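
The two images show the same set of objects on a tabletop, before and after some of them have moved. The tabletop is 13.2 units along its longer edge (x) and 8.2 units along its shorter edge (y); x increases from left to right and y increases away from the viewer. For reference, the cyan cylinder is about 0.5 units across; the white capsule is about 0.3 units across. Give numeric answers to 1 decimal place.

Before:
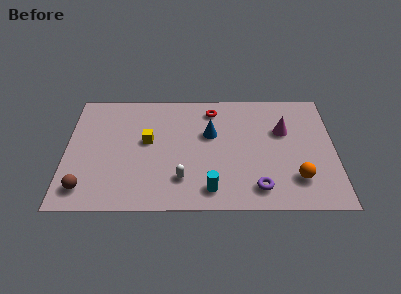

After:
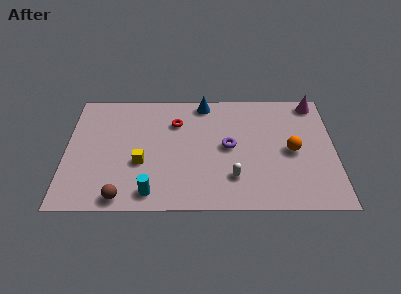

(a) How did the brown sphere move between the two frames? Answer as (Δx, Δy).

(1.8, -0.6)

From the two frames, the brown sphere sits at roughly (1.0, 1.4) before and (2.8, 0.8) after.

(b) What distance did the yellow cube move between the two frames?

1.5

From (4.0, 4.6) to (3.7, 3.1), the yellow cube covered √(0.3² + 1.5²) ≈ 1.5 units.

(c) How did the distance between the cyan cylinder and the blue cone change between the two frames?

+2.9

The distance was about 3.8 in the first image and 6.7 in the second, so they moved 2.9 units further apart.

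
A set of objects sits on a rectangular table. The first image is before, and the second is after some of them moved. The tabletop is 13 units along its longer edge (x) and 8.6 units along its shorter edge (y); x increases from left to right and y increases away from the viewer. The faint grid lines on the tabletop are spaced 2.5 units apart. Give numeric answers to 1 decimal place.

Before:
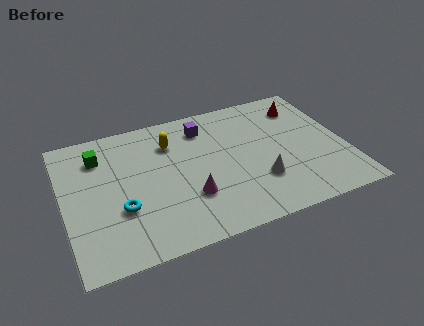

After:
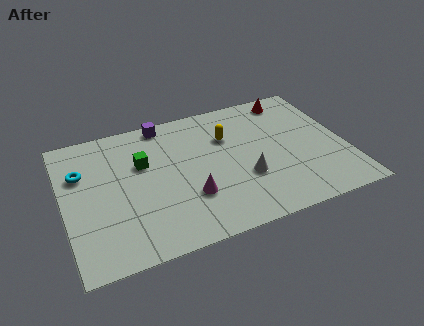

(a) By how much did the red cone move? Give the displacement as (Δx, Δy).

(-0.5, 0.7)

The red cone started near (11.4, 6.8) and ended near (10.9, 7.5).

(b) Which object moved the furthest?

the cyan torus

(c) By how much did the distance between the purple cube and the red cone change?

+1.3

The distance was about 4.7 in the first image and 6.0 in the second, so they moved 1.3 units further apart.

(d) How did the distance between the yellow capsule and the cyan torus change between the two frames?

+2.5

The distance was about 4.3 in the first image and 6.8 in the second, so they moved 2.5 units further apart.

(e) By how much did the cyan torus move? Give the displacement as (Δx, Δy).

(-1.6, 2.8)

The cyan torus was at about (2.5, 3.0) and moved to about (0.9, 5.8).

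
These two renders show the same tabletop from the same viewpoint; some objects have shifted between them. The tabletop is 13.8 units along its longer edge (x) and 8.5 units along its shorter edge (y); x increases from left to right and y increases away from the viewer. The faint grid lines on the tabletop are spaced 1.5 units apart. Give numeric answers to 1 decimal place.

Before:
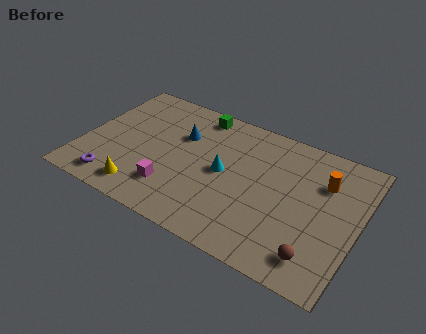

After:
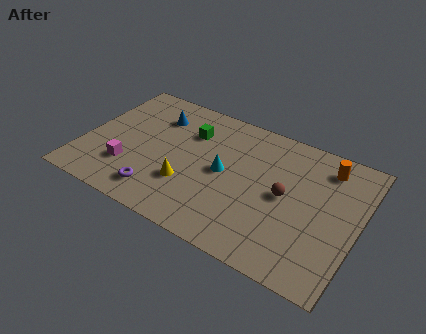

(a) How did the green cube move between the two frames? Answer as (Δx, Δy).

(-0.2, -1.4)

The green cube started near (5.3, 7.5) and ended near (5.1, 6.1).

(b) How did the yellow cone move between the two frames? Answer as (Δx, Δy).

(2.1, 1.4)

The yellow cone started near (3.4, 1.3) and ended near (5.5, 2.7).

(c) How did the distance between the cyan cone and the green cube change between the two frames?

-1.0

Before: roughly 3.7 units apart; after: 2.7. That's 1.0 units closer together.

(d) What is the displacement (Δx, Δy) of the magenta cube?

(-2.3, 0.3)

The magenta cube started near (4.8, 2.1) and ended near (2.5, 2.4).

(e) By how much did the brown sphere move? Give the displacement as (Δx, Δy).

(-1.9, 2.8)

The brown sphere started near (12.1, 1.5) and ended near (10.2, 4.3).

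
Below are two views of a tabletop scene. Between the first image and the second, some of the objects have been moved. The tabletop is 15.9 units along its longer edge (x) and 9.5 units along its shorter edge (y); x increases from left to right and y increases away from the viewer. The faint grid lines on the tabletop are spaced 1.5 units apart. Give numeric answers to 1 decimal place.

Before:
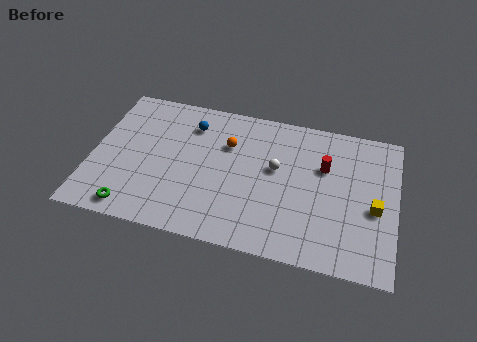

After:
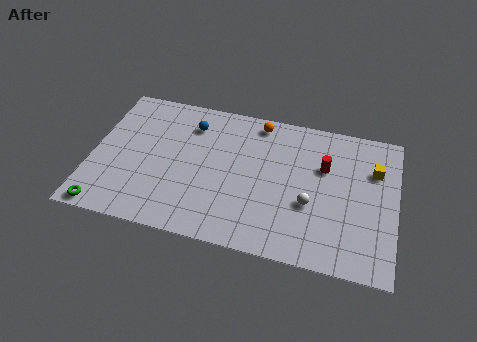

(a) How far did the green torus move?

1.4

The green torus moved from about (2.4, 1.1) to (1.0, 0.8), a distance of √(1.4² + 0.3²) ≈ 1.4.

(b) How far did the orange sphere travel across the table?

2.4

From (7.0, 6.5) to (8.5, 8.4), the orange sphere covered √(1.5² + 1.9²) ≈ 2.4 units.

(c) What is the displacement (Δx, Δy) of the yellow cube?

(-0.1, 2.5)

From the two frames, the yellow cube sits at roughly (14.8, 4.1) before and (14.7, 6.6) after.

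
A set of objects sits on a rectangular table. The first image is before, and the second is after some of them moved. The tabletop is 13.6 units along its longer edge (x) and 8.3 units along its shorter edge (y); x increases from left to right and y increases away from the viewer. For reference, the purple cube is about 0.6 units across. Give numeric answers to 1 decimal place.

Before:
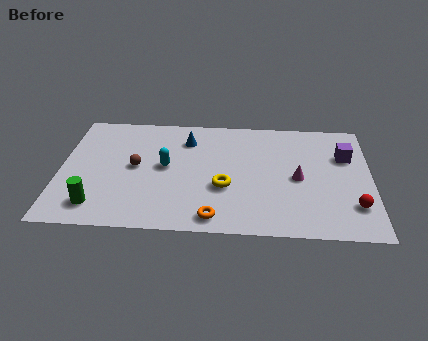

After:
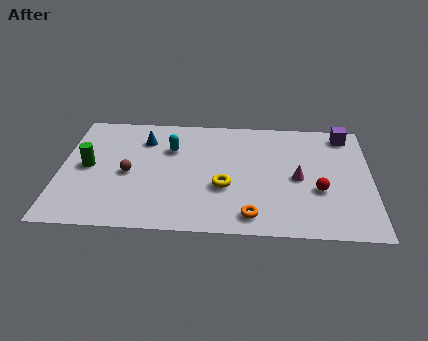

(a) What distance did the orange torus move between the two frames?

1.6

From (6.8, 1.0) to (8.4, 1.2), the orange torus covered √(1.6² + 0.2²) ≈ 1.6 units.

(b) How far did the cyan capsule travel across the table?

1.3

The cyan capsule was near (4.6, 4.4) before and (4.8, 5.7) after, so it travelled √(0.2² + 1.3²) ≈ 1.3 units.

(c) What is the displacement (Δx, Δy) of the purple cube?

(0.0, 1.6)

From the two frames, the purple cube sits at roughly (12.5, 5.6) before and (12.5, 7.2) after.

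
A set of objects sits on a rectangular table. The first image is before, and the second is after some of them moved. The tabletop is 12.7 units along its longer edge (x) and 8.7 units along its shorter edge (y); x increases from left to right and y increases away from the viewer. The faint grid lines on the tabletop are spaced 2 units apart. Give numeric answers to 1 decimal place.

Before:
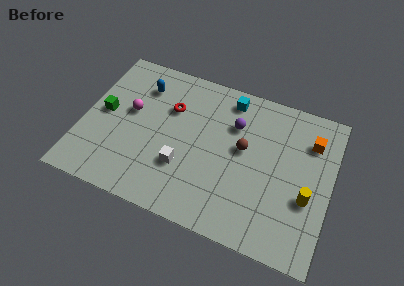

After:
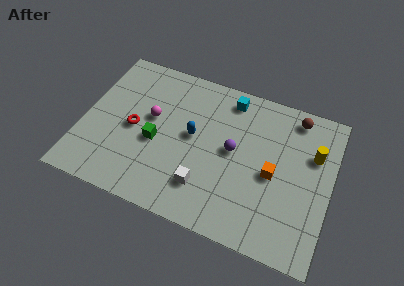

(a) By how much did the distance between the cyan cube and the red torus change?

+2.4

The distance was about 3.3 in the first image and 5.7 in the second, so they moved 2.4 units further apart.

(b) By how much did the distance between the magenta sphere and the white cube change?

+0.5

The distance was about 3.7 in the first image and 4.2 in the second, so they moved 0.5 units further apart.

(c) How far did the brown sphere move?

3.6

From (8.2, 4.9) to (10.6, 7.6), the brown sphere covered √(2.4² + 2.7²) ≈ 3.6 units.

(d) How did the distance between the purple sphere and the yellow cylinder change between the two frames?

-0.7

The distance was about 4.9 in the first image and 4.2 in the second, so they moved 0.7 units closer together.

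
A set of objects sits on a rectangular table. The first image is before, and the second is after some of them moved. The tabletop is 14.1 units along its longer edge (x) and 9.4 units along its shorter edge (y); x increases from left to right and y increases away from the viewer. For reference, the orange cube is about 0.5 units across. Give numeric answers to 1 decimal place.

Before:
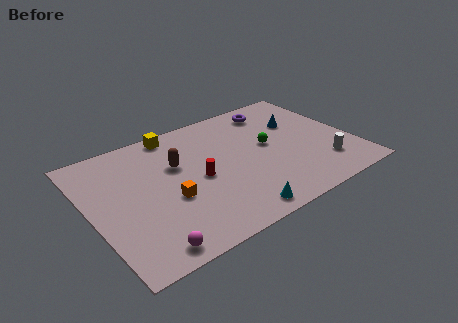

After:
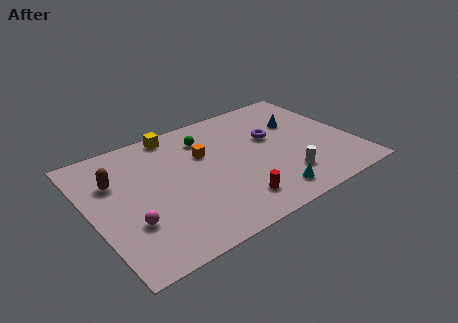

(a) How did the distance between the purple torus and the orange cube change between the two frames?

-4.1

Before: roughly 7.8 units apart; after: 3.7. That's 4.1 units closer together.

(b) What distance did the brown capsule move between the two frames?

3.3

From (4.8, 6.0) to (1.5, 6.4), the brown capsule covered √(3.3² + 0.4²) ≈ 3.3 units.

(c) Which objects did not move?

the yellow cube and the blue cone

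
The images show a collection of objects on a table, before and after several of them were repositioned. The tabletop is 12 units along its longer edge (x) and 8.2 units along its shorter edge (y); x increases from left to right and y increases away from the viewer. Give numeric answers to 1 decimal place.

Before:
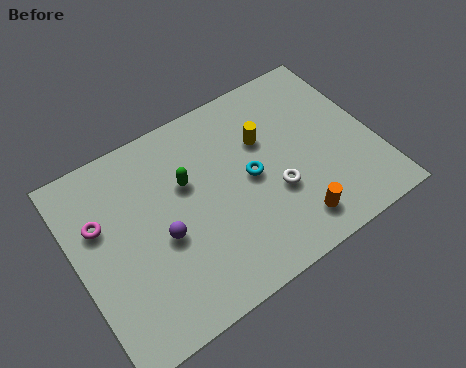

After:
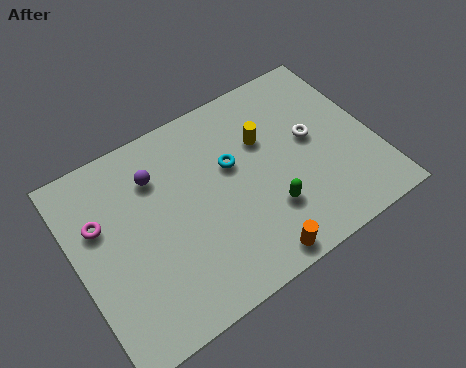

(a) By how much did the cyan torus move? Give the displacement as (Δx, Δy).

(-0.6, 0.9)

The cyan torus started near (7.0, 4.1) and ended near (6.4, 5.0).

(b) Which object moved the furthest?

the green capsule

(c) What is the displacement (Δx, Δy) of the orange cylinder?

(-1.7, -0.6)

The orange cylinder started near (8.2, 1.4) and ended near (6.5, 0.8).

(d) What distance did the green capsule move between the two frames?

4.0

The green capsule was near (4.6, 5.2) before and (7.4, 2.4) after, so it travelled √(2.8² + 2.8²) ≈ 4.0 units.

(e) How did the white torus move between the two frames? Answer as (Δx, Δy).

(1.8, 1.5)

The white torus started near (7.8, 3.0) and ended near (9.6, 4.5).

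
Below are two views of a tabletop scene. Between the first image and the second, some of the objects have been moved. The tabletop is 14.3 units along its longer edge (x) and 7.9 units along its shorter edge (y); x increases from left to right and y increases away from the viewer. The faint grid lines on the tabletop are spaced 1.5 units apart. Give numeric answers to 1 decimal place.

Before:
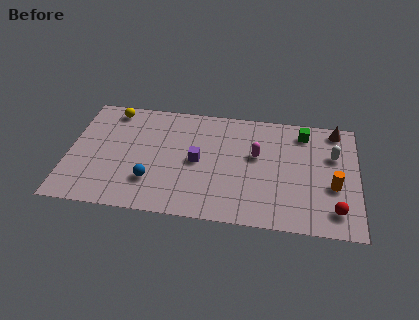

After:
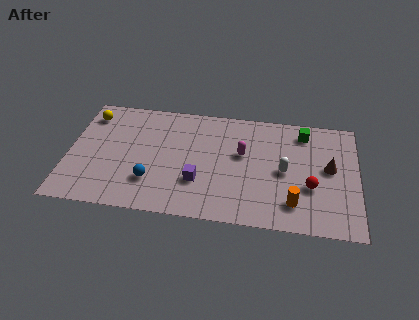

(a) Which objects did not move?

the blue sphere and the green cube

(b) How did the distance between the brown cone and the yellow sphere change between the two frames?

+1.0

They were about 11.2 units apart before and 12.2 after — 1.0 units further apart.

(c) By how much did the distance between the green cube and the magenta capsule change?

+0.6

Before: roughly 3.0 units apart; after: 3.6. That's 0.6 units further apart.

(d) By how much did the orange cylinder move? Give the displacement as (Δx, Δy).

(-1.9, -1.4)

The orange cylinder started near (13.1, 3.1) and ended near (11.2, 1.7).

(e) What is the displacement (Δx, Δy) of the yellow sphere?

(-1.1, -0.5)

The yellow sphere started near (2.0, 6.9) and ended near (0.9, 6.4).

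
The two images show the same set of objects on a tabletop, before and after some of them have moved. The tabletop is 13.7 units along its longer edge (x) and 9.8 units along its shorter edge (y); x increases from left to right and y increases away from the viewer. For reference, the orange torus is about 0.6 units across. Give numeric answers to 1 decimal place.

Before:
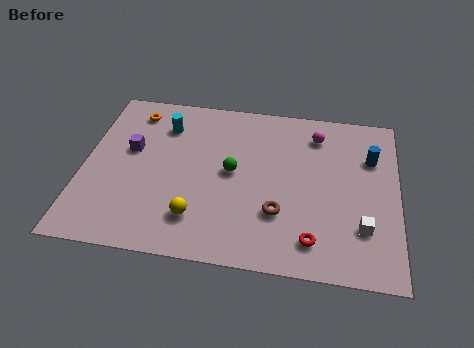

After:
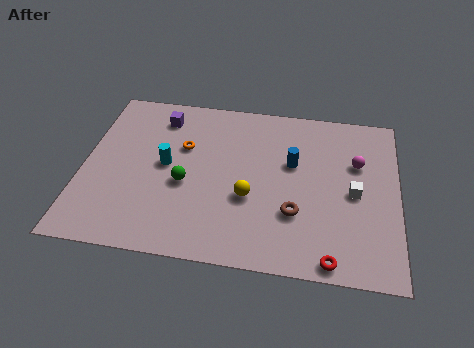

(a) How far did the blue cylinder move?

3.5

The blue cylinder was near (12.5, 6.8) before and (9.1, 6.0) after, so it travelled √(3.4² + 0.8²) ≈ 3.5 units.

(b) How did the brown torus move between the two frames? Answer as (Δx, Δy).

(0.7, 0.1)

The brown torus started near (8.6, 3.0) and ended near (9.3, 3.1).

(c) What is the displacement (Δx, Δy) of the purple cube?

(1.2, 2.2)

From the two frames, the purple cube sits at roughly (2.0, 5.8) before and (3.2, 8.0) after.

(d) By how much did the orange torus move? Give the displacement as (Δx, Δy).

(2.3, -1.9)

From the two frames, the orange torus sits at roughly (2.0, 8.2) before and (4.3, 6.3) after.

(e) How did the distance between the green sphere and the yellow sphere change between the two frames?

-0.4

The distance was about 3.2 in the first image and 2.8 in the second, so they moved 0.4 units closer together.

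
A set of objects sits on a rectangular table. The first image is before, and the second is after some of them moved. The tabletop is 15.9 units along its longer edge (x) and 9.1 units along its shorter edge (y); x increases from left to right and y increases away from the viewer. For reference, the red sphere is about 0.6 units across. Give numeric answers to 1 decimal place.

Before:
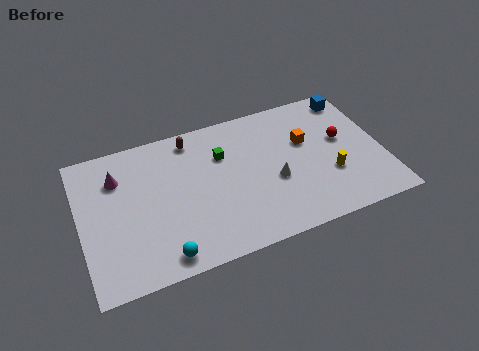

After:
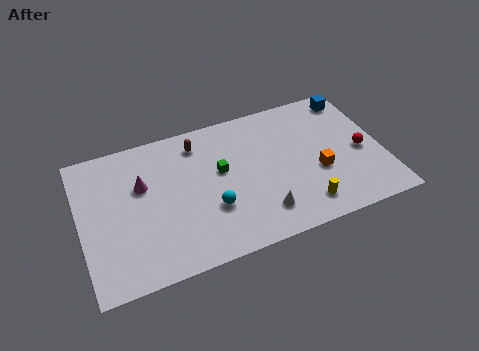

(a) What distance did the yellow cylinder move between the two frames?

2.2

From (13.0, 3.1) to (11.4, 1.6), the yellow cylinder covered √(1.6² + 1.5²) ≈ 2.2 units.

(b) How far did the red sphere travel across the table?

1.4

The red sphere moved from about (13.9, 5.2) to (14.8, 4.1), a distance of √(0.9² + 1.1²) ≈ 1.4.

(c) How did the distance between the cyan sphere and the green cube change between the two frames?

-4.0

The distance was about 6.3 in the first image and 2.3 in the second, so they moved 4.0 units closer together.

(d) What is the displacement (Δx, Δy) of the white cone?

(-0.9, -1.8)

The white cone started near (10.1, 3.7) and ended near (9.2, 1.9).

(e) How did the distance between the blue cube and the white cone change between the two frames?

+1.9

The distance was about 6.3 in the first image and 8.2 in the second, so they moved 1.9 units further apart.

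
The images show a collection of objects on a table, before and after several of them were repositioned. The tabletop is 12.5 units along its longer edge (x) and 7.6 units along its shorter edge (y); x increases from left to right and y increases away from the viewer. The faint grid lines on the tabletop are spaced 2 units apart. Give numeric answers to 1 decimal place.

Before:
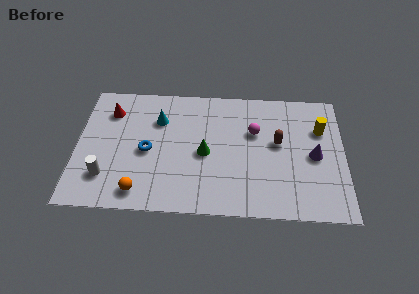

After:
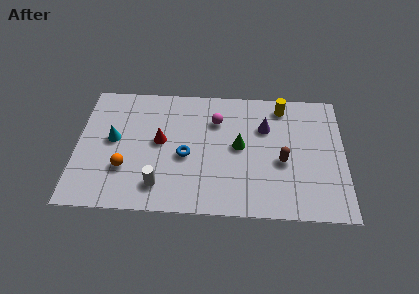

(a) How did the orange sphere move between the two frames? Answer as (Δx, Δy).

(-0.7, 1.3)

From the two frames, the orange sphere sits at roughly (3.0, 1.1) before and (2.3, 2.4) after.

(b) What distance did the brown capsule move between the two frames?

1.1

The brown capsule moved from about (9.4, 4.3) to (9.6, 3.2), a distance of √(0.2² + 1.1²) ≈ 1.1.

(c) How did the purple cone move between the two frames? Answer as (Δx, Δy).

(-2.3, 1.6)

The purple cone started near (11.1, 3.6) and ended near (8.8, 5.2).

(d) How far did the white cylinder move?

2.5

The white cylinder moved from about (1.4, 1.9) to (3.9, 1.5), a distance of √(2.5² + 0.4²) ≈ 2.5.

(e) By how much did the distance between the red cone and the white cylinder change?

-1.3

Before: roughly 3.9 units apart; after: 2.6. That's 1.3 units closer together.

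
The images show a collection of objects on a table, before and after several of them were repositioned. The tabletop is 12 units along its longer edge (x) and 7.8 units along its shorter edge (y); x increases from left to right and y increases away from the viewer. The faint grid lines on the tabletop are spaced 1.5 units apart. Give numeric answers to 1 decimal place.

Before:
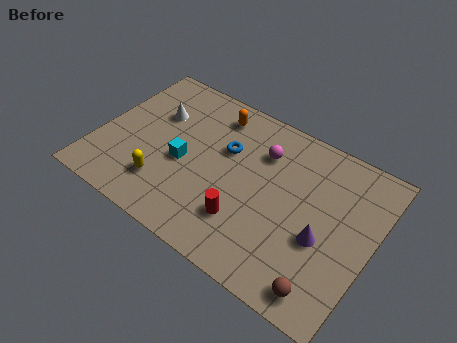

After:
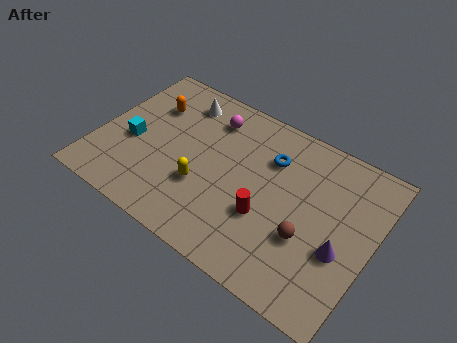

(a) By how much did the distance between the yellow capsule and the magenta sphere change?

-1.8

They were about 5.3 units apart before and 3.5 after — 1.8 units closer together.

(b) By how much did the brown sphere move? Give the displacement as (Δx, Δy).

(-1.1, 1.8)

The brown sphere started near (10.5, 1.0) and ended near (9.4, 2.8).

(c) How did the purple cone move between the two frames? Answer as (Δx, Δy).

(0.8, -0.1)

The purple cone was at about (10.0, 3.1) and moved to about (10.8, 3.0).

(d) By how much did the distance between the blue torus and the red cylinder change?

-0.4

They were about 3.2 units apart before and 2.8 after — 0.4 units closer together.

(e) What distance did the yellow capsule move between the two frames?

1.8

From (3.2, 1.9) to (4.8, 2.7), the yellow capsule covered √(1.6² + 0.8²) ≈ 1.8 units.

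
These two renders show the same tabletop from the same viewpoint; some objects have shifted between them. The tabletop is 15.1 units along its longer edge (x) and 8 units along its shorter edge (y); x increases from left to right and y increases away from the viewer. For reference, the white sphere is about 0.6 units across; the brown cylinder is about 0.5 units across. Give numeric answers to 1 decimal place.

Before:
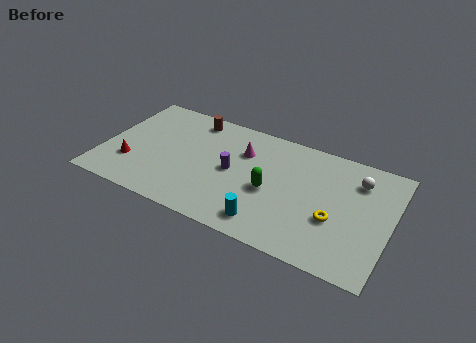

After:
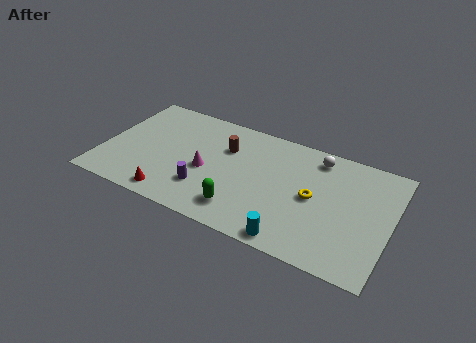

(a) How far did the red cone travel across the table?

2.8

The red cone moved from about (1.6, 2.4) to (4.0, 1.0), a distance of √(2.4² + 1.4²) ≈ 2.8.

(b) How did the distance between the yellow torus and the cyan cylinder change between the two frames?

-0.4

The distance was about 3.7 in the first image and 3.3 in the second, so they moved 0.4 units closer together.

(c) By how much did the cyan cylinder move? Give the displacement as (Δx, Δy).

(1.4, -0.5)

The cyan cylinder was at about (9.0, 1.3) and moved to about (10.4, 0.8).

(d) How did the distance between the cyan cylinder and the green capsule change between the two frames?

+0.7

Before: roughly 2.2 units apart; after: 2.9. That's 0.7 units further apart.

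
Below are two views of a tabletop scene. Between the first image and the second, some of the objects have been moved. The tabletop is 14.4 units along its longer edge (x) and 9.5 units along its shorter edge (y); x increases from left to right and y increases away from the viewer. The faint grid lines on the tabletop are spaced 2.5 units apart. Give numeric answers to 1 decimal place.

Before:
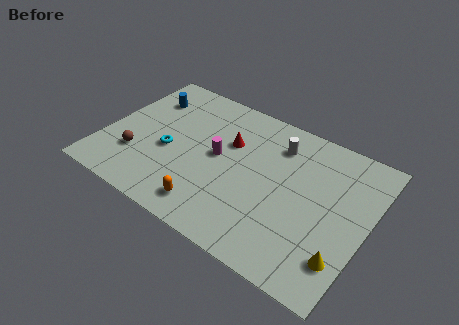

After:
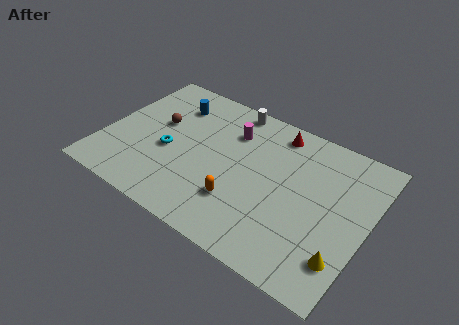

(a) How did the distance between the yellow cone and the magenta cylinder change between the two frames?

+0.6

They were about 7.8 units apart before and 8.4 after — 0.6 units further apart.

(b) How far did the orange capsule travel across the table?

1.8

From (6.4, 1.5) to (7.8, 2.7), the orange capsule covered √(1.4² + 1.2²) ≈ 1.8 units.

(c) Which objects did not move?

the yellow cone and the cyan torus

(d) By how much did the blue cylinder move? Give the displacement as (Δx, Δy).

(1.5, 0.2)

The blue cylinder started near (1.7, 7.1) and ended near (3.2, 7.3).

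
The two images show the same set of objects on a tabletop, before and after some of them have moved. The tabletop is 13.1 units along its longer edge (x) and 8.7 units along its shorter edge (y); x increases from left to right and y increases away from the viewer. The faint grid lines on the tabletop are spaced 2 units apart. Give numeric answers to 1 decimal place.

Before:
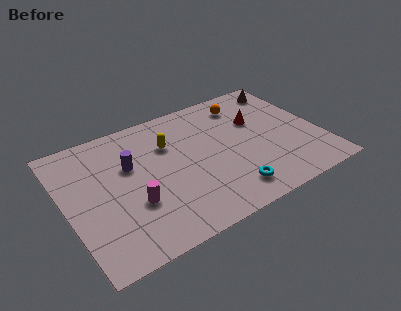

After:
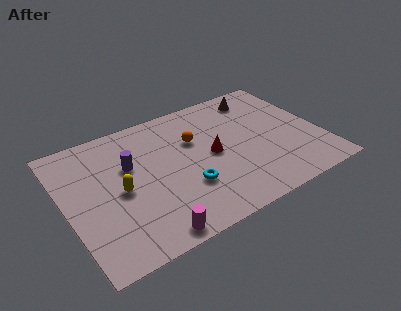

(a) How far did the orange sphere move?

3.2

The orange sphere was near (9.7, 7.1) before and (6.8, 5.7) after, so it travelled √(2.9² + 1.4²) ≈ 3.2 units.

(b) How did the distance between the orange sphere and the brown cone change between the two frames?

+1.7

They were about 2.3 units apart before and 4.0 after — 1.7 units further apart.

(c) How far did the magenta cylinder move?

2.3

The magenta cylinder moved from about (3.2, 3.0) to (3.7, 0.8), a distance of √(0.5² + 2.2²) ≈ 2.3.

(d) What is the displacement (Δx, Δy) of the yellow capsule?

(-2.8, -1.9)

From the two frames, the yellow capsule sits at roughly (5.5, 6.0) before and (2.7, 4.1) after.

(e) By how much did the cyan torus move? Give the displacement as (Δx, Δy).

(-2.0, 1.3)

The cyan torus was at about (7.9, 1.5) and moved to about (5.9, 2.8).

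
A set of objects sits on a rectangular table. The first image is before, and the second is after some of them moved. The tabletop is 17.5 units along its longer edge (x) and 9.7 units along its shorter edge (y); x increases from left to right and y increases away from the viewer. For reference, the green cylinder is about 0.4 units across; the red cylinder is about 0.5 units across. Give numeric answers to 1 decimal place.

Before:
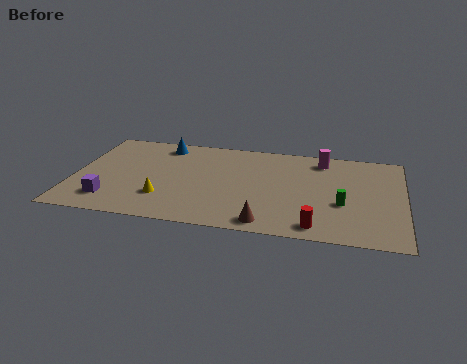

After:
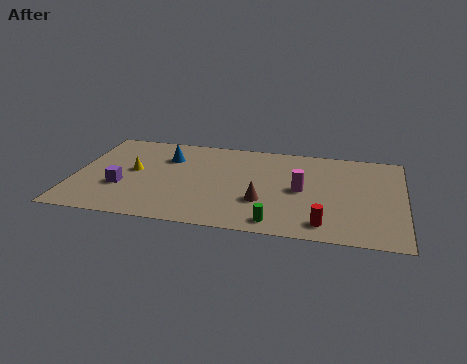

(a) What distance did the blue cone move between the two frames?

1.3

From (4.5, 8.3) to (4.8, 7.0), the blue cone covered √(0.3² + 1.3²) ≈ 1.3 units.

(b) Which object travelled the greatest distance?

the green cylinder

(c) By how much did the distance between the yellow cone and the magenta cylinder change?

-0.9

Before: roughly 9.9 units apart; after: 9.0. That's 0.9 units closer together.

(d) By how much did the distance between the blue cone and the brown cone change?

-2.8

Before: roughly 9.3 units apart; after: 6.5. That's 2.8 units closer together.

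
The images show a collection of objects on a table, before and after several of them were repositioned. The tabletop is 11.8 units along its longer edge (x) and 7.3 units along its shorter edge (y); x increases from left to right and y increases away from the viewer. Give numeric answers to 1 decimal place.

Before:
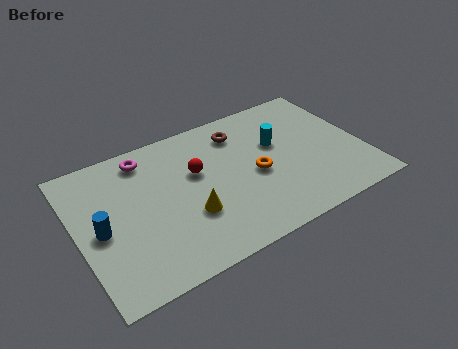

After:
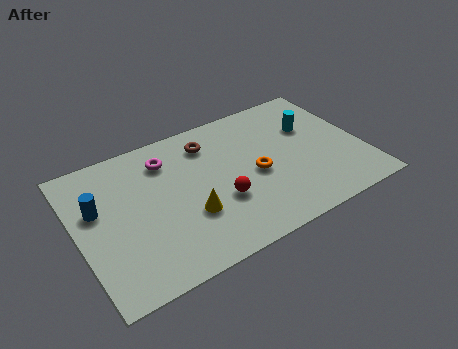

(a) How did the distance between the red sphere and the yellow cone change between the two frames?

-0.8

They were about 2.1 units apart before and 1.3 after — 0.8 units closer together.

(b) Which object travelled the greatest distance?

the red sphere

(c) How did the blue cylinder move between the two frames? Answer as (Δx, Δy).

(0.0, 1.1)

The blue cylinder was at about (0.9, 3.4) and moved to about (0.9, 4.5).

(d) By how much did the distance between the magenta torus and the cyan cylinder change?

+0.5

The distance was about 5.6 in the first image and 6.1 in the second, so they moved 0.5 units further apart.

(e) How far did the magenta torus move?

0.9

The magenta torus was near (3.1, 6.2) before and (3.9, 5.7) after, so it travelled √(0.8² + 0.5²) ≈ 0.9 units.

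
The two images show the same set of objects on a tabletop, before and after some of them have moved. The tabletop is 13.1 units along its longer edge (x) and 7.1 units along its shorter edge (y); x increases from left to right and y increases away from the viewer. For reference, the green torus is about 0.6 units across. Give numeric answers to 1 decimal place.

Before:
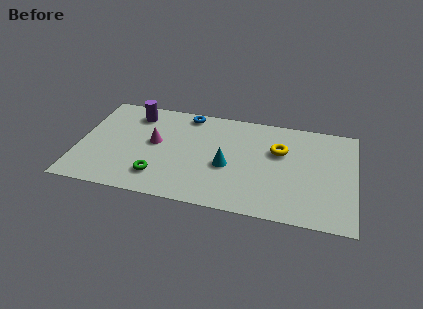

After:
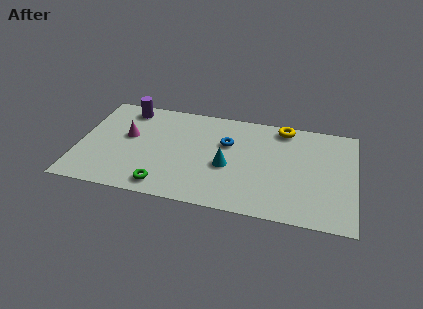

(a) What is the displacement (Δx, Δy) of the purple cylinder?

(-0.4, 0.3)

The purple cylinder was at about (2.5, 5.8) and moved to about (2.1, 6.1).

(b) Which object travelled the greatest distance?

the blue torus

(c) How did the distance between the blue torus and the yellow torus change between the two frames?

-1.7

They were about 4.8 units apart before and 3.1 after — 1.7 units closer together.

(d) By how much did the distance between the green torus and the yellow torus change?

+1.2

Before: roughly 6.4 units apart; after: 7.6. That's 1.2 units further apart.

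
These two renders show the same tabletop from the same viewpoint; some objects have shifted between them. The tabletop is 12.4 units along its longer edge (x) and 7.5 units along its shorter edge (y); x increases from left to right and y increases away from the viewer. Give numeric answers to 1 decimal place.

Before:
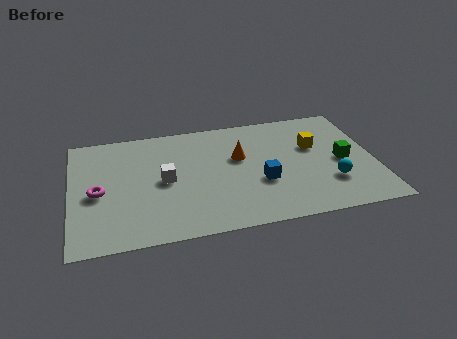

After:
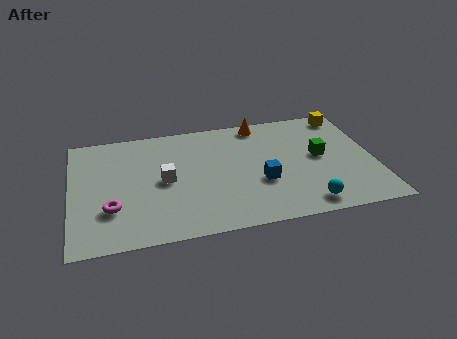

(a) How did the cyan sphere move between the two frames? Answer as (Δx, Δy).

(-1.1, -1.2)

The cyan sphere was at about (10.5, 2.2) and moved to about (9.4, 1.0).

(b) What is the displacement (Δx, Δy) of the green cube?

(-0.9, 0.5)

The green cube started near (11.1, 3.5) and ended near (10.2, 4.0).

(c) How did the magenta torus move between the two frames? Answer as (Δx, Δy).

(0.5, -1.1)

The magenta torus was at about (1.1, 3.4) and moved to about (1.6, 2.3).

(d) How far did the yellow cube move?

2.4

The yellow cube was near (10.0, 4.7) before and (11.5, 6.6) after, so it travelled √(1.5² + 1.9²) ≈ 2.4 units.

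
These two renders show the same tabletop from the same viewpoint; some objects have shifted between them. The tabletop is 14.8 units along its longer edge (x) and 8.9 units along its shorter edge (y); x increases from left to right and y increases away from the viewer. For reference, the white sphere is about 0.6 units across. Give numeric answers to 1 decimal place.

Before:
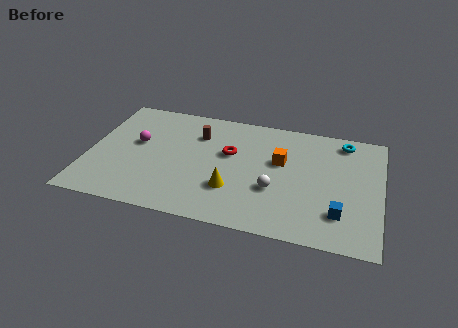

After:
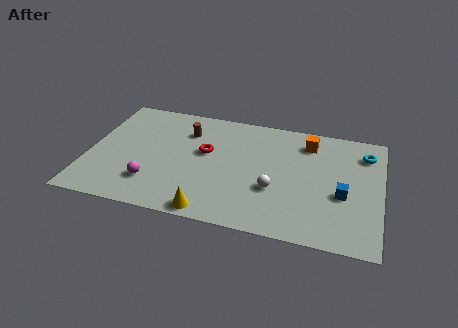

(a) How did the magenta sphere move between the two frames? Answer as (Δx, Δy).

(1.0, -2.9)

From the two frames, the magenta sphere sits at roughly (2.4, 5.1) before and (3.4, 2.2) after.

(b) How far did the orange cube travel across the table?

2.2

The orange cube moved from about (9.7, 5.4) to (11.0, 7.2), a distance of √(1.3² + 1.8²) ≈ 2.2.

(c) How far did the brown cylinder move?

0.6

From (5.4, 6.5) to (4.8, 6.6), the brown cylinder covered √(0.6² + 0.1²) ≈ 0.6 units.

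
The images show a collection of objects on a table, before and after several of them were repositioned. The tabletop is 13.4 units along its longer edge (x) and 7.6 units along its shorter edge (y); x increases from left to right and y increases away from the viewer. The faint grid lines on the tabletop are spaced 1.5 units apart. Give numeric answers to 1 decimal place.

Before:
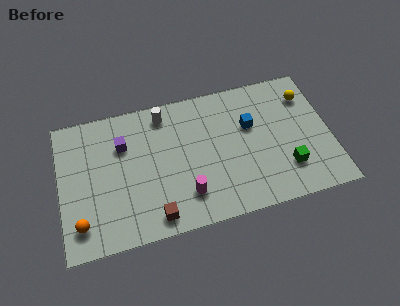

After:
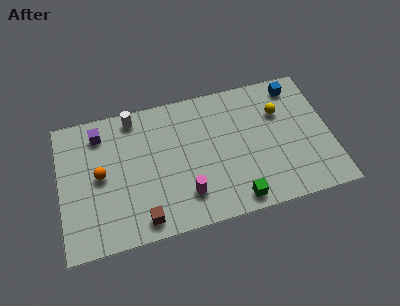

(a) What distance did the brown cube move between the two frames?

0.6

The brown cube was near (4.5, 1.0) before and (3.9, 1.0) after, so it travelled √(0.6² + 0.0²) ≈ 0.6 units.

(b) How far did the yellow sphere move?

1.5

The yellow sphere was near (12.4, 5.8) before and (11.0, 5.2) after, so it travelled √(1.4² + 0.6²) ≈ 1.5 units.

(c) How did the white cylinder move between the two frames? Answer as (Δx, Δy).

(-1.5, 0.2)

From the two frames, the white cylinder sits at roughly (5.3, 6.5) before and (3.8, 6.7) after.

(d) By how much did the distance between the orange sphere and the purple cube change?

-2.1

The distance was about 4.4 in the first image and 2.3 in the second, so they moved 2.1 units closer together.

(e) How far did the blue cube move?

2.9

From (9.5, 4.8) to (11.9, 6.5), the blue cube covered √(2.4² + 1.7²) ≈ 2.9 units.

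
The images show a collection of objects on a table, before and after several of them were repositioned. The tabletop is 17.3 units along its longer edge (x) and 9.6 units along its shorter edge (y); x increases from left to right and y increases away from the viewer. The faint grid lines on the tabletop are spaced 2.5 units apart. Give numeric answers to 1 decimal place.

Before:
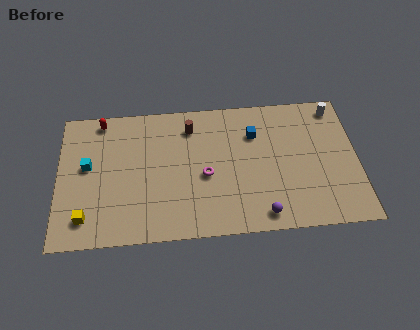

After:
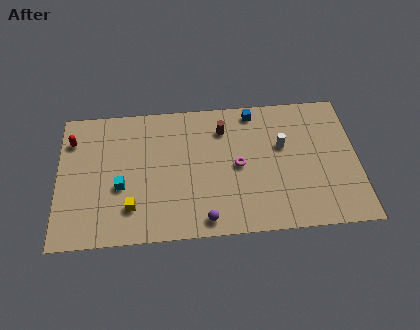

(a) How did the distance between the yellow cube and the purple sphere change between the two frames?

-5.7

They were about 10.1 units apart before and 4.4 after — 5.7 units closer together.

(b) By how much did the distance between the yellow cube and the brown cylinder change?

-1.1

They were about 8.5 units apart before and 7.4 after — 1.1 units closer together.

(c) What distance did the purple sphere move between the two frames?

3.3

From (11.7, 1.2) to (8.4, 1.1), the purple sphere covered √(3.3² + 0.1²) ≈ 3.3 units.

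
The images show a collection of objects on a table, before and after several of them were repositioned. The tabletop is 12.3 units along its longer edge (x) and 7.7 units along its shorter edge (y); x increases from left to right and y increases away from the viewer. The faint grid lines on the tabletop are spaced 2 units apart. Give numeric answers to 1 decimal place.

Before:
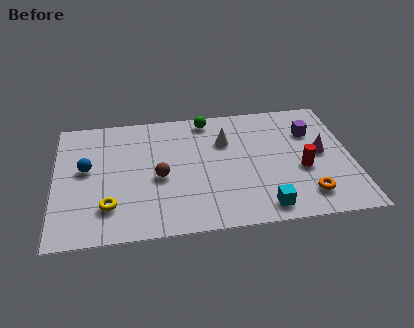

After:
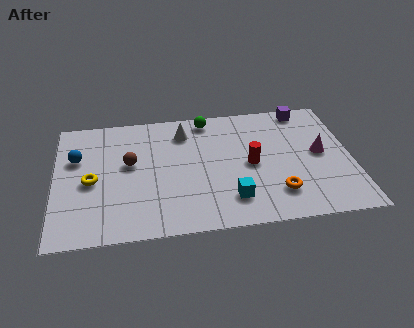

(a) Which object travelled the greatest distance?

the red cylinder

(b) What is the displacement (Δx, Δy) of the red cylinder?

(-2.1, 0.6)

The red cylinder was at about (10.2, 3.1) and moved to about (8.1, 3.7).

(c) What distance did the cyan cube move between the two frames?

1.5

The cyan cube was near (8.5, 1.0) before and (7.2, 1.7) after, so it travelled √(1.3² + 0.7²) ≈ 1.5 units.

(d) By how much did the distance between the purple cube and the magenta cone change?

+1.5

Before: roughly 1.4 units apart; after: 2.9. That's 1.5 units further apart.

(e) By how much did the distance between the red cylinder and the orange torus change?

+0.5

The distance was about 1.6 in the first image and 2.1 in the second, so they moved 0.5 units further apart.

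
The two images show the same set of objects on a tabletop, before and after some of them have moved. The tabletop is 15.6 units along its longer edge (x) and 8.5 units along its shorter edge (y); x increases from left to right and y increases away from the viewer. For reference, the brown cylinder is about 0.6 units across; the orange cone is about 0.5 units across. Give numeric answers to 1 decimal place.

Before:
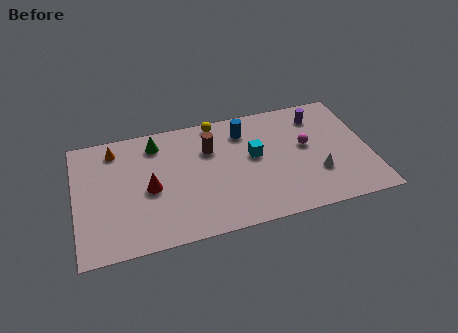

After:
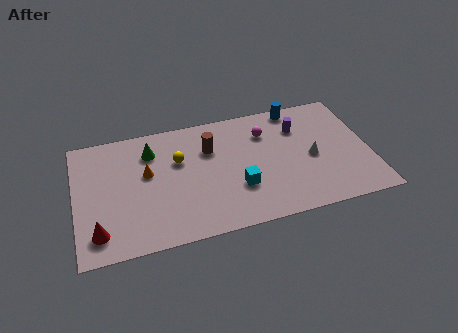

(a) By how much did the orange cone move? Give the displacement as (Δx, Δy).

(1.6, -2.1)

From the two frames, the orange cone sits at roughly (2.2, 7.1) before and (3.8, 5.0) after.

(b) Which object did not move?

the brown cylinder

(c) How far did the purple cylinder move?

1.3

The purple cylinder was near (13.1, 6.8) before and (12.0, 6.2) after, so it travelled √(1.1² + 0.6²) ≈ 1.3 units.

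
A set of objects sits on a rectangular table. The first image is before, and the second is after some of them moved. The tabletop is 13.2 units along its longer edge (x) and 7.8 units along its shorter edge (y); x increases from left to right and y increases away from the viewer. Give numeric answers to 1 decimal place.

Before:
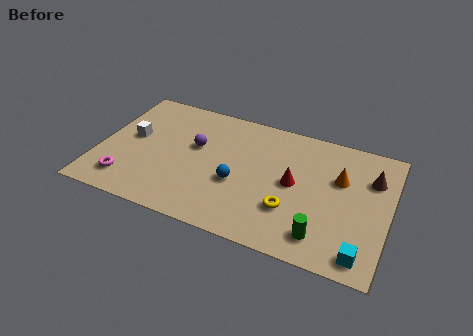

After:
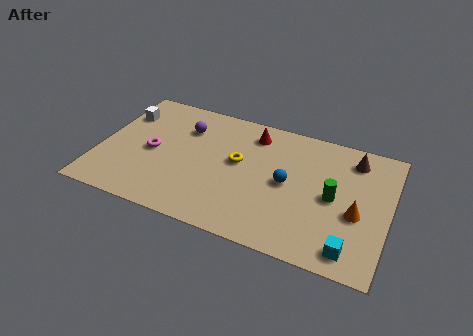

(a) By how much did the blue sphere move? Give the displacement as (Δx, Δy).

(2.2, 0.8)

The blue sphere was at about (6.4, 3.1) and moved to about (8.6, 3.9).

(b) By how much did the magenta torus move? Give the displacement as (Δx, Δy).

(0.9, 2.2)

The magenta torus was at about (1.5, 1.5) and moved to about (2.4, 3.7).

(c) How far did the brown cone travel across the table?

1.3

The brown cone was near (12.3, 5.5) before and (11.4, 6.4) after, so it travelled √(0.9² + 0.9²) ≈ 1.3 units.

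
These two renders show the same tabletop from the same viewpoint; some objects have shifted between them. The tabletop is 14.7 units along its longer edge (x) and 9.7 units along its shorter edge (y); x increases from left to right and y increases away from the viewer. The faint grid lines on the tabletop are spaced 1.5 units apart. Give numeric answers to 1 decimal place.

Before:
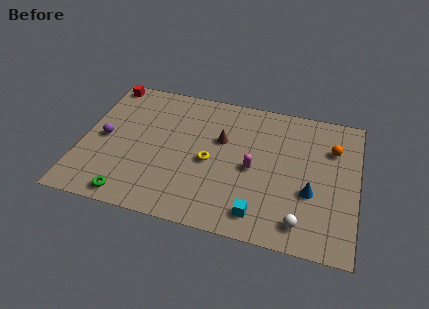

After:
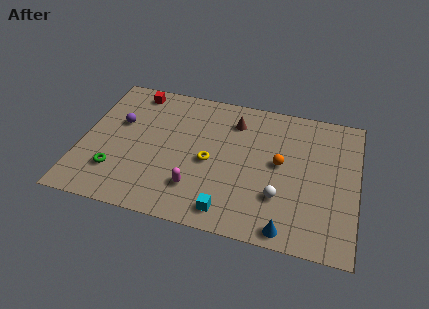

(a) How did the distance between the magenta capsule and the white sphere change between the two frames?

+0.4

They were about 4.0 units apart before and 4.4 after — 0.4 units further apart.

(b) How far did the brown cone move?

1.6

From (7.4, 6.1) to (8.0, 7.6), the brown cone covered √(0.6² + 1.5²) ≈ 1.6 units.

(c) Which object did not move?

the yellow torus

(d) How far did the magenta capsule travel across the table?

3.6

From (9.2, 4.5) to (6.3, 2.4), the magenta capsule covered √(2.9² + 2.1²) ≈ 3.6 units.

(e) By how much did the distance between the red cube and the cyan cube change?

-2.3

Before: roughly 11.4 units apart; after: 9.1. That's 2.3 units closer together.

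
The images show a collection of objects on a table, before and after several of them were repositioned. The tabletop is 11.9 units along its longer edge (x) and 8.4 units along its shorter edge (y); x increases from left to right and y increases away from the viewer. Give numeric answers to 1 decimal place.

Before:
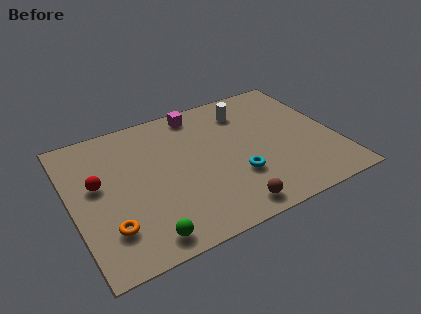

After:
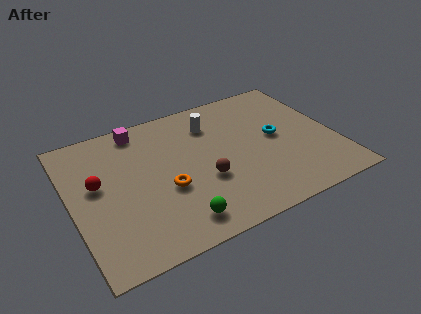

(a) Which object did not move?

the red sphere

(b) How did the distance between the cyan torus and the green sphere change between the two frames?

+1.2

Before: roughly 4.7 units apart; after: 5.9. That's 1.2 units further apart.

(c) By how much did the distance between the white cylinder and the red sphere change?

-1.6

The distance was about 7.2 in the first image and 5.6 in the second, so they moved 1.6 units closer together.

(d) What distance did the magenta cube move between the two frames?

2.7

From (6.1, 7.4) to (3.4, 7.4), the magenta cube covered √(2.7² + 0.0²) ≈ 2.7 units.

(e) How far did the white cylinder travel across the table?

1.6

The white cylinder moved from about (8.2, 6.6) to (6.6, 6.4), a distance of √(1.6² + 0.2²) ≈ 1.6.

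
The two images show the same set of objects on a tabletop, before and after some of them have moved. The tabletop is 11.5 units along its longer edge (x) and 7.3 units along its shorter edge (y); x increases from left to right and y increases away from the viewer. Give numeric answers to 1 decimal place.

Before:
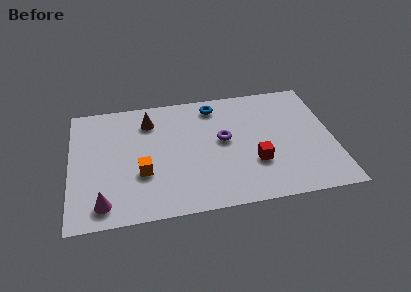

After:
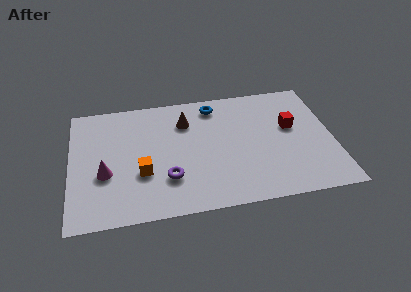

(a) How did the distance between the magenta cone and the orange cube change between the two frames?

-0.7

The distance was about 2.3 in the first image and 1.6 in the second, so they moved 0.7 units closer together.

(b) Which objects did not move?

the blue torus and the orange cube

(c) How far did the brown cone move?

1.6

The brown cone moved from about (3.5, 5.7) to (5.1, 5.4), a distance of √(1.6² + 0.3²) ≈ 1.6.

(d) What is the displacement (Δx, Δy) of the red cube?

(1.7, 1.9)

The red cube was at about (8.0, 2.4) and moved to about (9.7, 4.3).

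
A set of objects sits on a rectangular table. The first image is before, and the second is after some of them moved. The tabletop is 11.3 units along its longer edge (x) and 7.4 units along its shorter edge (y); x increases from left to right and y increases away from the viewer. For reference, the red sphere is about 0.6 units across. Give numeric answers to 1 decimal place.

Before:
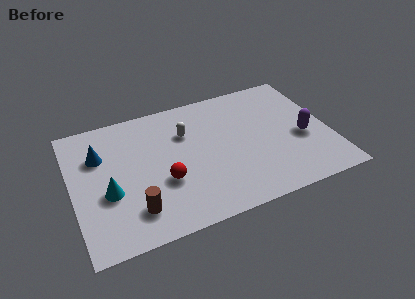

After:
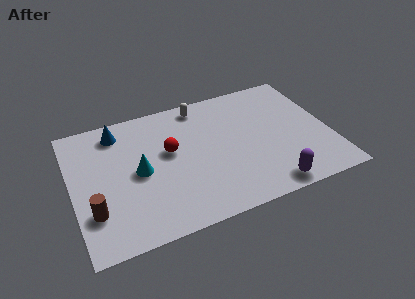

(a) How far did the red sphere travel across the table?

1.6

The red sphere was near (3.9, 2.7) before and (4.3, 4.3) after, so it travelled √(0.4² + 1.6²) ≈ 1.6 units.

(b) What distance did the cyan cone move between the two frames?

1.6

The cyan cone was near (1.5, 2.9) before and (2.9, 3.6) after, so it travelled √(1.4² + 0.7²) ≈ 1.6 units.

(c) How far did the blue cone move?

1.4

The blue cone was near (1.3, 5.1) before and (2.2, 6.2) after, so it travelled √(0.9² + 1.1²) ≈ 1.4 units.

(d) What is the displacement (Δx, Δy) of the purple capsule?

(-1.8, -2.3)

The purple capsule was at about (10.1, 3.1) and moved to about (8.3, 0.8).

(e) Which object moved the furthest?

the purple capsule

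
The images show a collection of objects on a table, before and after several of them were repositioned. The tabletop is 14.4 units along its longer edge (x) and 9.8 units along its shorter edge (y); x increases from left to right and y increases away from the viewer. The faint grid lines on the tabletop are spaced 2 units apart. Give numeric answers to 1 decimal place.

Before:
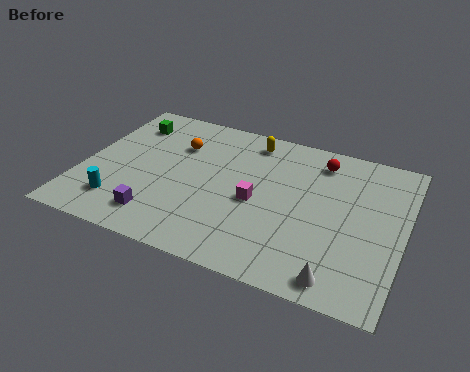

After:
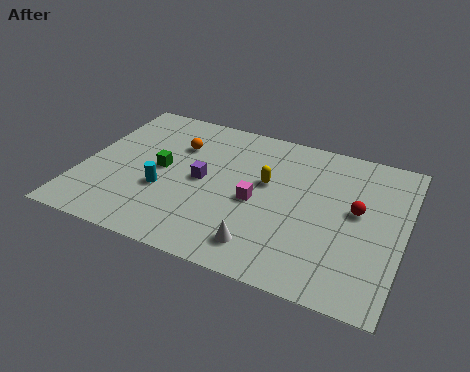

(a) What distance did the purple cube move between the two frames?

3.5

The purple cube moved from about (3.8, 1.8) to (5.4, 4.9), a distance of √(1.6² + 3.1²) ≈ 3.5.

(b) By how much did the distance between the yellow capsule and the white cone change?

-4.6

The distance was about 8.7 in the first image and 4.1 in the second, so they moved 4.6 units closer together.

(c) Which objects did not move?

the magenta cube and the orange sphere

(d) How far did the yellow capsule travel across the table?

2.8

The yellow capsule was near (7.2, 8.4) before and (8.2, 5.8) after, so it travelled √(1.0² + 2.6²) ≈ 2.8 units.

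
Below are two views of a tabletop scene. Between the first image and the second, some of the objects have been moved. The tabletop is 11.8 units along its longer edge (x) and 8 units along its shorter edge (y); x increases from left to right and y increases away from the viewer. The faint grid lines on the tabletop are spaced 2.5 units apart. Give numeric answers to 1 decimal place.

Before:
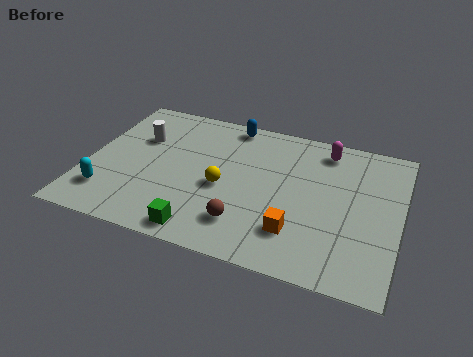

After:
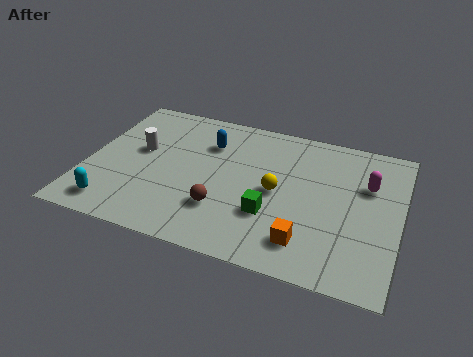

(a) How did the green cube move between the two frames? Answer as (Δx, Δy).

(2.4, 1.7)

The green cube started near (4.7, 0.9) and ended near (7.1, 2.6).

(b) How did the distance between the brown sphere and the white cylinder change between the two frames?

-1.5

They were about 5.6 units apart before and 4.1 after — 1.5 units closer together.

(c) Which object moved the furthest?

the green cube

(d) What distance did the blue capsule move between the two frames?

1.6

The blue capsule moved from about (5.1, 7.2) to (4.4, 5.8), a distance of √(0.7² + 1.4²) ≈ 1.6.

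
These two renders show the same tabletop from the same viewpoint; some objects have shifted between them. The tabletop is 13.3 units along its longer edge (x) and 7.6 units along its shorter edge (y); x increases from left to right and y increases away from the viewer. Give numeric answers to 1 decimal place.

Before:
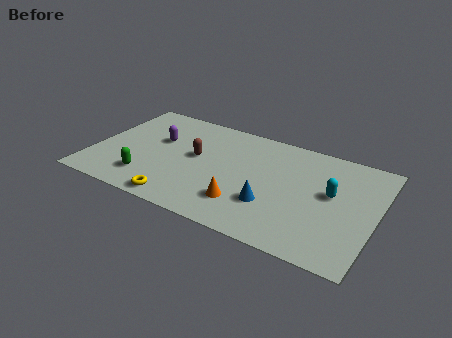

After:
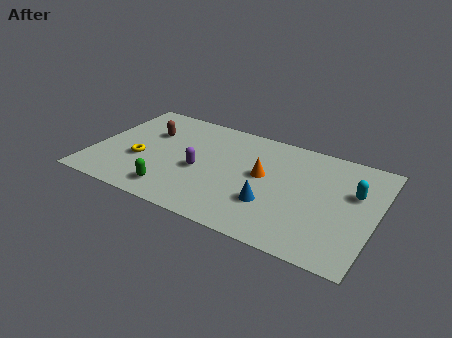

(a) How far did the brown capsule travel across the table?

2.6

The brown capsule moved from about (4.8, 4.2) to (2.4, 5.1), a distance of √(2.4² + 0.9²) ≈ 2.6.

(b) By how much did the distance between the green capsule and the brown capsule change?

+1.0

The distance was about 3.2 in the first image and 4.2 in the second, so they moved 1.0 units further apart.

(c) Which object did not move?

the blue cone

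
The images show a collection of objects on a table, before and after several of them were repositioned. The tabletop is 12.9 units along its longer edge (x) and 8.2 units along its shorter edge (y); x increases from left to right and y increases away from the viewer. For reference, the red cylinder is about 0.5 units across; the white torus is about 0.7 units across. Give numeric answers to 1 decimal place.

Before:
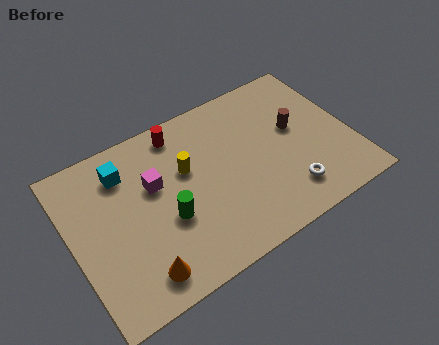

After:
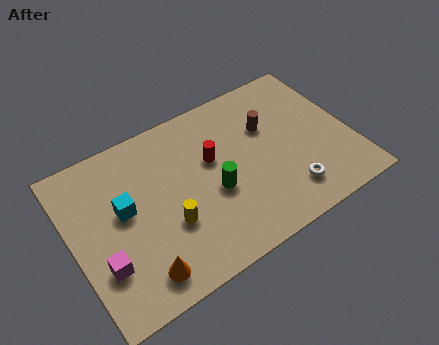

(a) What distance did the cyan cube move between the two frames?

1.8

The cyan cube was near (2.7, 6.4) before and (2.4, 4.6) after, so it travelled √(0.3² + 1.8²) ≈ 1.8 units.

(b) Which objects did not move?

the white torus and the orange cone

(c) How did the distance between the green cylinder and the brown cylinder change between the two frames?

-3.0

The distance was about 6.5 in the first image and 3.5 in the second, so they moved 3.0 units closer together.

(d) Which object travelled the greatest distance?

the magenta cube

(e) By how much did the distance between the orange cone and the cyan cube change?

-1.8

Before: roughly 5.1 units apart; after: 3.3. That's 1.8 units closer together.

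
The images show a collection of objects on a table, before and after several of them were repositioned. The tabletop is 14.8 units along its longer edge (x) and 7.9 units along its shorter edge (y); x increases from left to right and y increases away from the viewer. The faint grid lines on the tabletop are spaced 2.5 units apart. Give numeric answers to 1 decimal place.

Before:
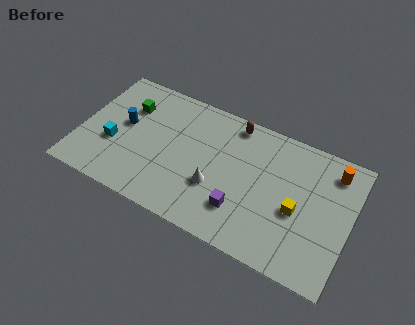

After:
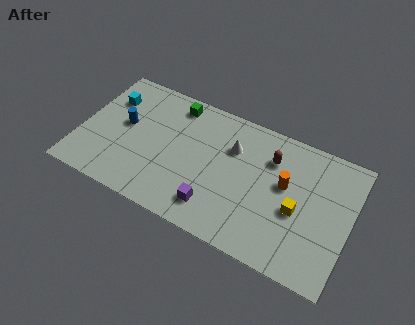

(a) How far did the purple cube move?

1.5

The purple cube moved from about (9.1, 2.1) to (7.7, 1.6), a distance of √(1.4² + 0.5²) ≈ 1.5.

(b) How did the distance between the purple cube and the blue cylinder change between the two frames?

-1.1

They were about 7.2 units apart before and 6.1 after — 1.1 units closer together.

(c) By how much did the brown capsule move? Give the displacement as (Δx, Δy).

(2.2, -1.2)

The brown capsule was at about (8.1, 7.0) and moved to about (10.3, 5.8).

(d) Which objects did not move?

the yellow cube and the blue cylinder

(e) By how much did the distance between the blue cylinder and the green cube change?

+2.3

The distance was about 1.2 in the first image and 3.5 in the second, so they moved 2.3 units further apart.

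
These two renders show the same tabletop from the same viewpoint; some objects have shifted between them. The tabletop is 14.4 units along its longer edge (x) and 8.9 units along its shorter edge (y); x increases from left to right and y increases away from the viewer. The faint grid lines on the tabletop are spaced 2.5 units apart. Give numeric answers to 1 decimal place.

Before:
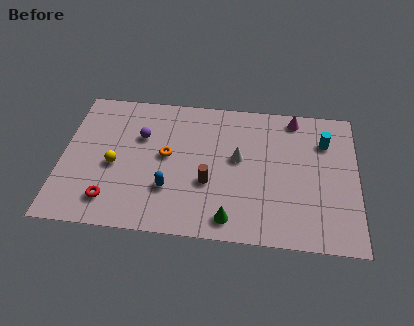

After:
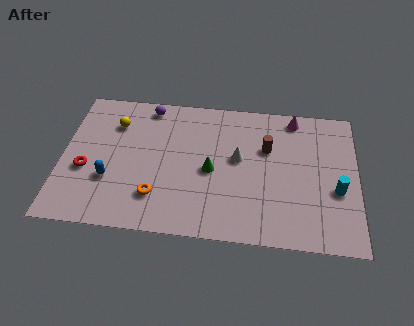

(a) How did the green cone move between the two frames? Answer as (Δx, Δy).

(-1.0, 2.9)

The green cone started near (8.3, 1.2) and ended near (7.3, 4.1).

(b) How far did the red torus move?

2.2

The red torus moved from about (2.5, 1.7) to (1.2, 3.5), a distance of √(1.3² + 1.8²) ≈ 2.2.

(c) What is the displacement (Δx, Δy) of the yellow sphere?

(-0.1, 2.7)

The yellow sphere was at about (2.6, 3.9) and moved to about (2.5, 6.6).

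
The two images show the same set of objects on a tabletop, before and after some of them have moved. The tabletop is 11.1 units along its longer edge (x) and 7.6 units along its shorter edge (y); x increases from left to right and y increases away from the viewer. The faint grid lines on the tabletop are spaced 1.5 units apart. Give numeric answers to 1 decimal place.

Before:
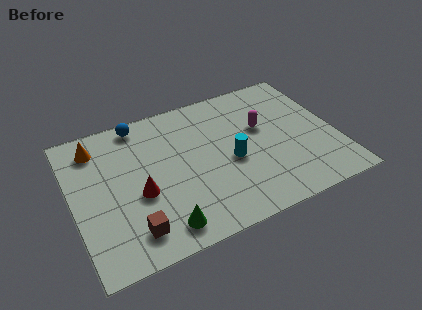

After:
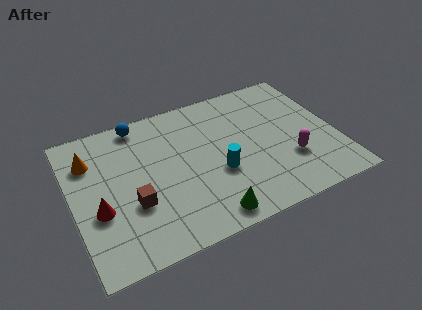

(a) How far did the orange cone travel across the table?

0.7

From (1.2, 6.2) to (0.9, 5.6), the orange cone covered √(0.3² + 0.6²) ≈ 0.7 units.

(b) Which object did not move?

the blue sphere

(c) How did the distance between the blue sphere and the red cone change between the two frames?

+0.7

Before: roughly 3.7 units apart; after: 4.4. That's 0.7 units further apart.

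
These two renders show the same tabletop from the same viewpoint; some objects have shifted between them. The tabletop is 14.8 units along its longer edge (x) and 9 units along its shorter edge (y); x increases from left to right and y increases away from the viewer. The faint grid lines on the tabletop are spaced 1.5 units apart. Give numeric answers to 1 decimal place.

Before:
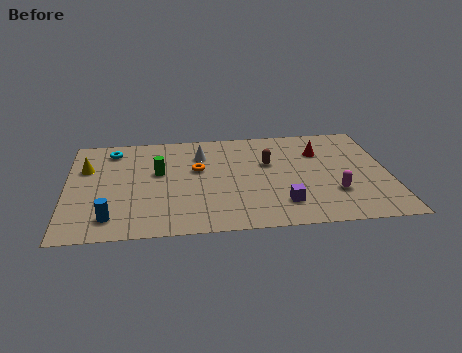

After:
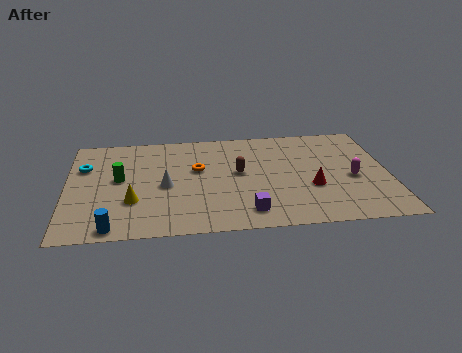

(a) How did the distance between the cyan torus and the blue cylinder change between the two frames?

-0.4

Before: roughly 5.9 units apart; after: 5.5. That's 0.4 units closer together.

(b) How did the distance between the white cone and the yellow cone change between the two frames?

-3.4

They were about 5.3 units apart before and 1.9 after — 3.4 units closer together.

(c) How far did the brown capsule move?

1.6

From (9.3, 5.6) to (7.9, 4.9), the brown capsule covered √(1.4² + 0.7²) ≈ 1.6 units.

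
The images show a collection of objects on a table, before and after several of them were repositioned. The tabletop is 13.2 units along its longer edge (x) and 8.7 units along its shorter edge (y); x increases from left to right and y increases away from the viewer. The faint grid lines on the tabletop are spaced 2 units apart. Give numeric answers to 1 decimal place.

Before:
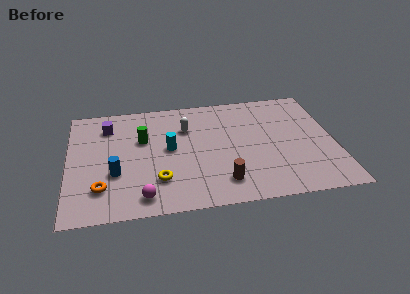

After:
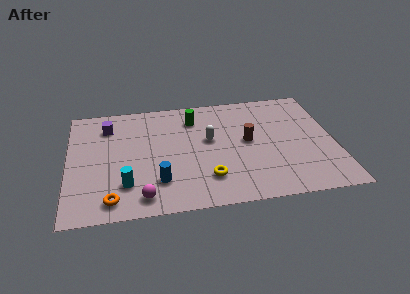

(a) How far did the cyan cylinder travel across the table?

3.3

The cyan cylinder moved from about (5.0, 4.6) to (2.8, 2.2), a distance of √(2.2² + 2.4²) ≈ 3.3.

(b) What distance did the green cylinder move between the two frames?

2.9

The green cylinder was near (3.7, 5.5) before and (6.3, 6.8) after, so it travelled √(2.6² + 1.3²) ≈ 2.9 units.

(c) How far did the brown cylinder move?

3.2

From (7.5, 1.7) to (8.9, 4.6), the brown cylinder covered √(1.4² + 2.9²) ≈ 3.2 units.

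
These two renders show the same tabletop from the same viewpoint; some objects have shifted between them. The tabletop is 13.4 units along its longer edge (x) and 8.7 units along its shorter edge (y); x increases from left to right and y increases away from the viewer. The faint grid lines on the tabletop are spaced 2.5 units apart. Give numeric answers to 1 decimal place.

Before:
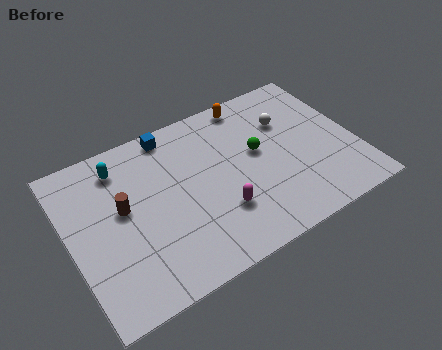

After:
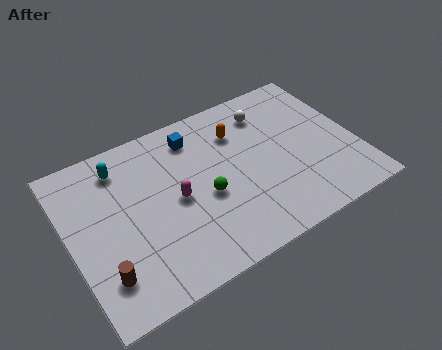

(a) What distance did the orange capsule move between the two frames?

1.6

From (9.0, 7.8) to (8.2, 6.4), the orange capsule covered √(0.8² + 1.4²) ≈ 1.6 units.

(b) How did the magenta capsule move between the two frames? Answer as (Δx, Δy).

(-1.8, 1.6)

From the two frames, the magenta capsule sits at roughly (6.7, 2.6) before and (4.9, 4.2) after.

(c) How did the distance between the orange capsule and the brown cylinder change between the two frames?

+1.2

Before: roughly 7.1 units apart; after: 8.3. That's 1.2 units further apart.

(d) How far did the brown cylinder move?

3.2

The brown cylinder was near (2.5, 4.9) before and (1.2, 2.0) after, so it travelled √(1.3² + 2.9²) ≈ 3.2 units.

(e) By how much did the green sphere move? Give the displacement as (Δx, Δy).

(-2.7, -1.2)

The green sphere was at about (8.9, 4.9) and moved to about (6.2, 3.7).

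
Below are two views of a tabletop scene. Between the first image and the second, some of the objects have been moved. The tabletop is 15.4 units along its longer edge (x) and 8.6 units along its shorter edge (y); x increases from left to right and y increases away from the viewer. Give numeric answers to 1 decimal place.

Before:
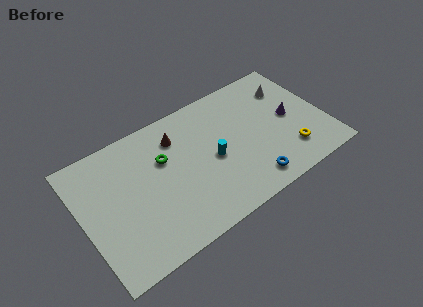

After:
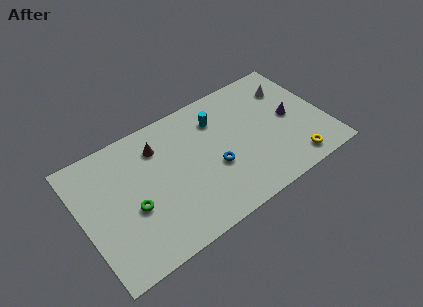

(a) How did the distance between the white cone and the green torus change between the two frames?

+2.7

Before: roughly 8.3 units apart; after: 11.0. That's 2.7 units further apart.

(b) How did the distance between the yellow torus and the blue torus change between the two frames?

+2.4

Before: roughly 2.8 units apart; after: 5.2. That's 2.4 units further apart.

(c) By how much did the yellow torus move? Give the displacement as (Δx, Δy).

(0.1, -0.8)

The yellow torus started near (12.8, 2.0) and ended near (12.9, 1.2).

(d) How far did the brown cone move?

1.2

The brown cone moved from about (6.3, 6.6) to (5.1, 6.6), a distance of √(1.2² + 0.0²) ≈ 1.2.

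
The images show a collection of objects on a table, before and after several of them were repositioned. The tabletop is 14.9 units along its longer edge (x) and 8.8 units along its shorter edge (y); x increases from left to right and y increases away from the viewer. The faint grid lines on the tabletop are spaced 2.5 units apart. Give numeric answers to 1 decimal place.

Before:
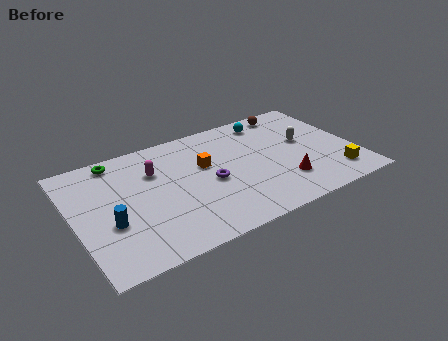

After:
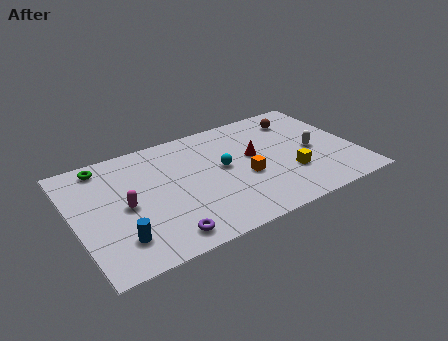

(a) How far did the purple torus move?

4.0

The purple torus was near (7.1, 4.0) before and (4.2, 1.2) after, so it travelled √(2.9² + 2.8²) ≈ 4.0 units.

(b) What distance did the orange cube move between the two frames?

2.6

From (7.0, 5.4) to (8.9, 3.6), the orange cube covered √(1.9² + 1.8²) ≈ 2.6 units.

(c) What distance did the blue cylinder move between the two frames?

1.3

The blue cylinder moved from about (1.7, 3.3) to (2.0, 2.0), a distance of √(0.3² + 1.3²) ≈ 1.3.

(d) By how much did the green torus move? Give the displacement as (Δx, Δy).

(-0.7, -0.1)

The green torus was at about (2.6, 7.8) and moved to about (1.9, 7.7).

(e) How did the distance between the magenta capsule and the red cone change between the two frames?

-0.4

Before: roughly 7.4 units apart; after: 7.0. That's 0.4 units closer together.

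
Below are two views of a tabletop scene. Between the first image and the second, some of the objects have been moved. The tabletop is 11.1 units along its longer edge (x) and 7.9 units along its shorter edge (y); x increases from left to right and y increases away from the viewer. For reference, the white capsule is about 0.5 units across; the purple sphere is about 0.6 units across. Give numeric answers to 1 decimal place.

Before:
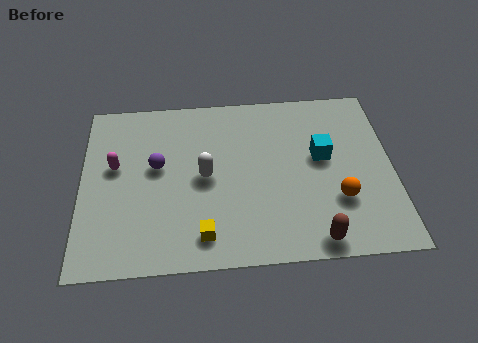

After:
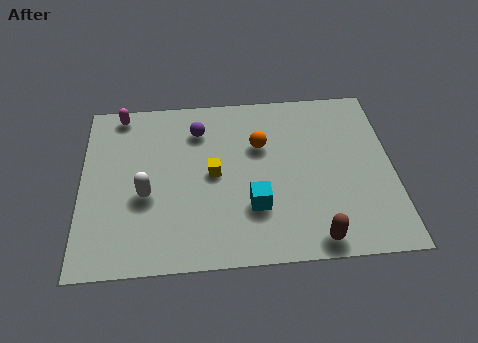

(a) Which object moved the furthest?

the orange sphere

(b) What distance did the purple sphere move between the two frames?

2.2

The purple sphere moved from about (2.7, 4.5) to (4.2, 6.1), a distance of √(1.5² + 1.6²) ≈ 2.2.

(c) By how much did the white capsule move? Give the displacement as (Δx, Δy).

(-2.1, -0.7)

The white capsule was at about (4.4, 3.9) and moved to about (2.3, 3.2).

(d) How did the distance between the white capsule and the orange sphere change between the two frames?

-0.3

Before: roughly 4.9 units apart; after: 4.6. That's 0.3 units closer together.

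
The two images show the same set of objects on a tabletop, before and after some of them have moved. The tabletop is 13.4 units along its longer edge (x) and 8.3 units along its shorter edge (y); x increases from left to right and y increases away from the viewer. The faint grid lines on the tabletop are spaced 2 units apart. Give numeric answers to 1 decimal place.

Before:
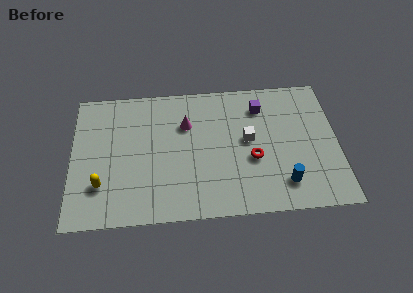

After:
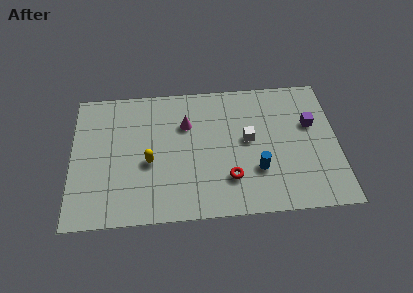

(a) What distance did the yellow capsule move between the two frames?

2.7

The yellow capsule moved from about (1.5, 2.3) to (3.9, 3.5), a distance of √(2.4² + 1.2²) ≈ 2.7.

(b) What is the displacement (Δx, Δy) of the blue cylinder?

(-1.3, 0.9)

The blue cylinder was at about (10.6, 1.7) and moved to about (9.3, 2.6).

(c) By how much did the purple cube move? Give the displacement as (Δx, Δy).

(2.5, -1.3)

The purple cube started near (9.6, 6.5) and ended near (12.1, 5.2).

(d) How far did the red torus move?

1.6

The red torus was near (9.1, 3.3) before and (7.9, 2.2) after, so it travelled √(1.2² + 1.1²) ≈ 1.6 units.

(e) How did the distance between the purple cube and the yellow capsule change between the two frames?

-0.7

Before: roughly 9.1 units apart; after: 8.4. That's 0.7 units closer together.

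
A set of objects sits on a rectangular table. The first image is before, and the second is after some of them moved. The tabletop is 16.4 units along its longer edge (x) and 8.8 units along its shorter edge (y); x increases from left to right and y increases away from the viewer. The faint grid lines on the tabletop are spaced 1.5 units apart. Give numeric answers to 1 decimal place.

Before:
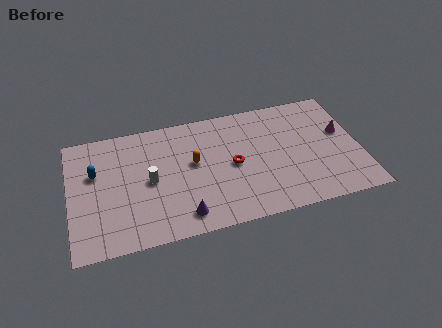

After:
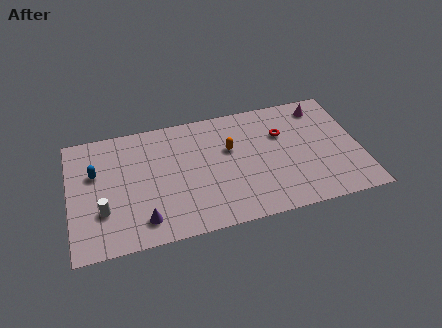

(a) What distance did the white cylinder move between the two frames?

3.1

The white cylinder was near (4.5, 4.3) before and (1.8, 2.8) after, so it travelled √(2.7² + 1.5²) ≈ 3.1 units.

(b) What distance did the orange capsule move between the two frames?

2.2

The orange capsule moved from about (7.0, 5.0) to (9.1, 5.5), a distance of √(2.1² + 0.5²) ≈ 2.2.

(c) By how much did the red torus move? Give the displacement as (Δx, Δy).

(2.9, 1.6)

The red torus was at about (9.2, 4.3) and moved to about (12.1, 5.9).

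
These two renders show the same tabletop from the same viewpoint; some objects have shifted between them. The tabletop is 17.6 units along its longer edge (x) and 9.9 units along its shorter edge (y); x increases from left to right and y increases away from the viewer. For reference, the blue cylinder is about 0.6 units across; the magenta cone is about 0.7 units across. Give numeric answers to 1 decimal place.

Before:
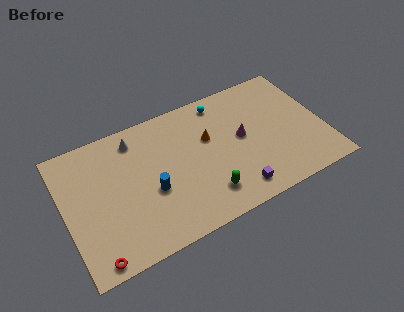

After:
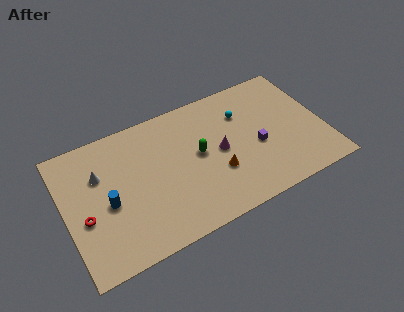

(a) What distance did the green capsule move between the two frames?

3.2

The green capsule moved from about (9.2, 2.1) to (9.1, 5.3), a distance of √(0.1² + 3.2²) ≈ 3.2.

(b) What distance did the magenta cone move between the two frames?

1.6

The magenta cone moved from about (12.1, 5.3) to (10.5, 4.9), a distance of √(1.6² + 0.4²) ≈ 1.6.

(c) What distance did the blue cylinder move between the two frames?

2.9

The blue cylinder was near (5.7, 4.0) before and (2.8, 4.4) after, so it travelled √(2.9² + 0.4²) ≈ 2.9 units.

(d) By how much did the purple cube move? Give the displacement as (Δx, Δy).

(1.9, 2.7)

From the two frames, the purple cube sits at roughly (11.1, 1.5) before and (13.0, 4.2) after.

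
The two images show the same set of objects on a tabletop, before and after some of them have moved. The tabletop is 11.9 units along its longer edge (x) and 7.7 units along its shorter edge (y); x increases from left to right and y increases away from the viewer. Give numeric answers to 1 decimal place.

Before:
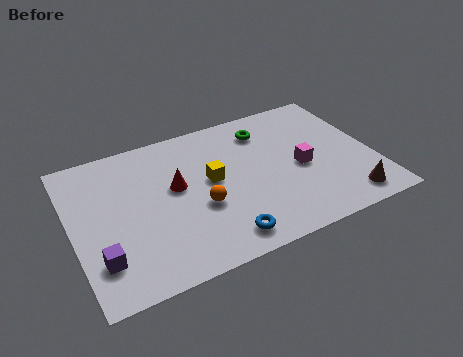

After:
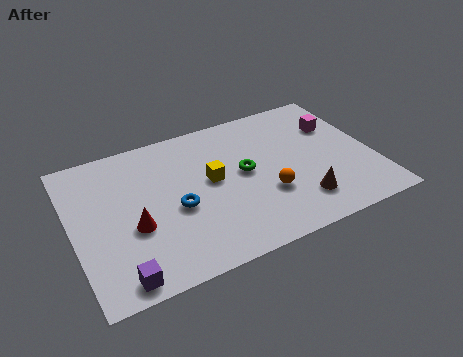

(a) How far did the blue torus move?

2.7

The blue torus moved from about (5.5, 1.1) to (4.0, 3.3), a distance of √(1.5² + 2.2²) ≈ 2.7.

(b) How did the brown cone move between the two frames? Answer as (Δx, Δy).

(-1.8, 0.6)

From the two frames, the brown cone sits at roughly (10.5, 1.1) before and (8.7, 1.7) after.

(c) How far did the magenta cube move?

2.5

From (9.0, 3.5) to (10.7, 5.3), the magenta cube covered √(1.7² + 1.8²) ≈ 2.5 units.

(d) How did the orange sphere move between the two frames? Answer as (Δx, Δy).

(2.6, -0.4)

The orange sphere started near (4.9, 3.0) and ended near (7.5, 2.6).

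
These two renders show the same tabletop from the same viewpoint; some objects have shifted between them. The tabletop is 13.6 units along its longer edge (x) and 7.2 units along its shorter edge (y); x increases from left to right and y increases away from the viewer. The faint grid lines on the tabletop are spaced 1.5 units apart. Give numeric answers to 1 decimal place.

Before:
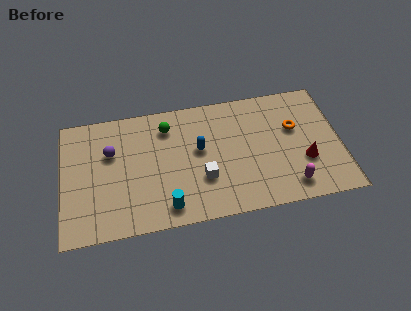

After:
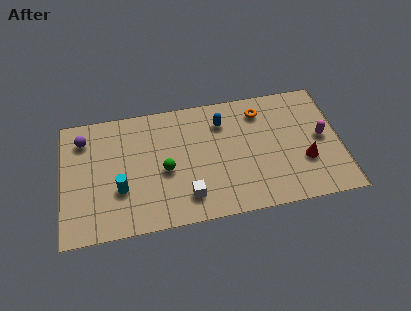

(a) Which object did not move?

the red cone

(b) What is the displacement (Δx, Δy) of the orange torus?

(-1.6, 1.3)

The orange torus started near (11.4, 4.5) and ended near (9.8, 5.8).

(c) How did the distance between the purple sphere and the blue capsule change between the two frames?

+2.5

The distance was about 4.3 in the first image and 6.8 in the second, so they moved 2.5 units further apart.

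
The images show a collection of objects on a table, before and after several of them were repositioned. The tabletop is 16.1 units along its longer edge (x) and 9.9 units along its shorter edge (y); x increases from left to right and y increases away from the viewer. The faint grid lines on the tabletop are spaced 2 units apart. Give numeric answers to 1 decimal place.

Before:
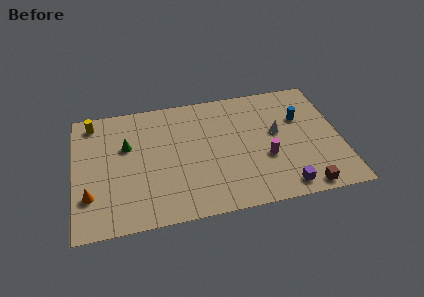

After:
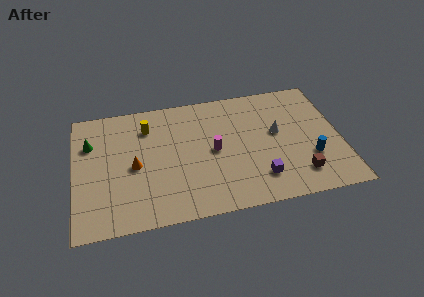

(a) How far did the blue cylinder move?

3.3

The blue cylinder was near (13.8, 6.5) before and (14.2, 3.2) after, so it travelled √(0.4² + 3.3²) ≈ 3.3 units.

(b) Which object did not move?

the white cone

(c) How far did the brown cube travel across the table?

1.1

The brown cube was near (13.6, 0.9) before and (13.4, 2.0) after, so it travelled √(0.2² + 1.1²) ≈ 1.1 units.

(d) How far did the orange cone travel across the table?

3.2

The orange cone was near (0.9, 2.8) before and (3.6, 4.6) after, so it travelled √(2.7² + 1.8²) ≈ 3.2 units.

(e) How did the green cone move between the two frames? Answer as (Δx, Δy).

(-2.2, 0.6)

From the two frames, the green cone sits at roughly (3.2, 6.3) before and (1.0, 6.9) after.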